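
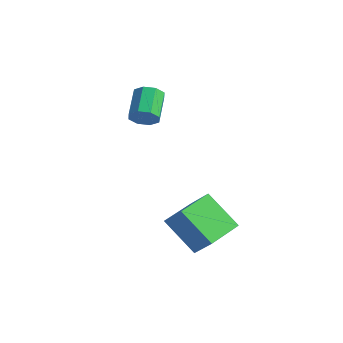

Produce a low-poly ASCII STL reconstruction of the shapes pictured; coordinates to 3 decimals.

solid 
facet normal -0.727 -0.121 0.676
outer loop
vertex 3.32 -4.75 -2.557
vertex 3.179 -3.361 -2.459
vertex 2.607 -4.769 -3.327
endloop
endfacet
facet normal 0.102 -0.992 -0.070
outer loop
vertex 3.741 -4.579 -4.381
vertex 3.32 -4.75 -2.557
vertex 2.607 -4.769 -3.327
endloop
endfacet
facet normal -0.727 -0.121 0.676
outer loop
vertex 2.607 -4.769 -3.327
vertex 3.179 -3.361 -2.459
vertex 2.466 -3.38 -3.229
endloop
endfacet
facet normal -0.679 -0.017 -0.734
outer loop
vertex 2.466 -3.38 -3.229
vertex 3.741 -4.579 -4.381
vertex 2.607 -4.769 -3.327
endloop
endfacet
facet normal 0.679 0.017 0.734
outer loop
vertex 3.32 -4.75 -2.557
vertex 4.313 -3.171 -3.513
vertex 3.179 -3.361 -2.459
endloop
endfacet
facet normal 0.102 -0.992 -0.070
outer loop
vertex 4.454 -4.56 -3.611
vertex 3.32 -4.75 -2.557
vertex 3.741 -4.579 -4.381
endloop
endfacet
facet normal 0.679 0.017 0.734
outer loop
vertex 4.454 -4.56 -3.611
vertex 4.313 -3.171 -3.513
vertex 3.32 -4.75 -2.557
endloop
endfacet
facet normal -0.102 0.992 0.070
outer loop
vertex 3.179 -3.361 -2.459
vertex 4.313 -3.171 -3.513
vertex 2.466 -3.38 -3.229
endloop
endfacet
facet normal -0.679 -0.017 -0.734
outer loop
vertex 3.6 -3.19 -4.283
vertex 3.741 -4.579 -4.381
vertex 2.466 -3.38 -3.229
endloop
endfacet
facet normal -0.102 0.992 0.070
outer loop
vertex 2.466 -3.38 -3.229
vertex 4.313 -3.171 -3.513
vertex 3.6 -3.19 -4.283
endloop
endfacet
facet normal 0.727 0.121 -0.676
outer loop
vertex 3.6 -3.19 -4.283
vertex 4.454 -4.56 -3.611
vertex 3.741 -4.579 -4.381
endloop
endfacet
facet normal 0.727 0.121 -0.676
outer loop
vertex 4.313 -3.171 -3.513
vertex 4.454 -4.56 -3.611
vertex 3.6 -3.19 -4.283
endloop
endfacet
facet normal 0.502 -0.711 -0.493
outer loop
vertex 0.513 -3.23 0.122
vertex 0.167 -3.189 -0.29
vertex 0.633 -2.951 -0.158
endloop
endfacet
facet normal 0.814 0.198 0.546
outer loop
vertex 0.513 -3.23 0.122
vertex 0.633 -2.951 -0.158
vertex -0.08 -2.391 0.702
endloop
endfacet
facet normal 0.814 0.198 0.546
outer loop
vertex -0.08 -2.391 0.702
vertex 0.633 -2.951 -0.158
vertex 0.04 -2.112 0.422
endloop
endfacet
facet normal -0.503 0.710 0.492
outer loop
vertex -0.08 -2.391 0.702
vertex 0.04 -2.112 0.422
vertex -0.427 -2.351 0.29
endloop
endfacet
facet normal 0.503 -0.712 -0.491
outer loop
vertex 0.633 -2.951 -0.158
vertex 0.167 -3.189 -0.29
vertex 0.48 -2.812 -0.516
endloop
endfacet
facet normal 0.781 0.617 -0.094
outer loop
vertex 0.633 -2.951 -0.158
vertex 0.48 -2.812 -0.516
vertex 0.04 -2.112 0.422
endloop
endfacet
facet normal 0.780 0.618 -0.096
outer loop
vertex 0.04 -2.112 0.422
vertex 0.48 -2.812 -0.516
vertex -0.114 -1.973 0.064
endloop
endfacet
facet normal -0.503 0.711 0.492
outer loop
vertex 0.04 -2.112 0.422
vertex -0.114 -1.973 0.064
vertex -0.427 -2.351 0.29
endloop
endfacet
facet normal 0.502 -0.711 -0.492
outer loop
vertex 0.48 -2.812 -0.516
vertex 0.167 -3.189 -0.29
vertex 0.143 -2.894 -0.741
endloop
endfacet
facet normal 0.289 0.674 -0.679
outer loop
vertex 0.48 -2.812 -0.516
vertex 0.143 -2.894 -0.741
vertex -0.114 -1.973 0.064
endloop
endfacet
facet normal 0.290 0.674 -0.679
outer loop
vertex -0.114 -1.973 0.064
vertex 0.143 -2.894 -0.741
vertex -0.45 -2.055 -0.161
endloop
endfacet
facet normal -0.503 0.711 0.492
outer loop
vertex -0.114 -1.973 0.064
vertex -0.45 -2.055 -0.161
vertex -0.427 -2.351 0.29
endloop
endfacet
facet normal 0.502 -0.711 -0.492
outer loop
vertex 0.143 -2.894 -0.741
vertex 0.167 -3.189 -0.29
vertex -0.18 -3.149 -0.702
endloop
endfacet
facet normal -0.370 0.337 -0.866
outer loop
vertex 0.143 -2.894 -0.741
vertex -0.18 -3.149 -0.702
vertex -0.45 -2.055 -0.161
endloop
endfacet
facet normal -0.370 0.337 -0.866
outer loop
vertex -0.45 -2.055 -0.161
vertex -0.18 -3.149 -0.702
vertex -0.773 -2.31 -0.122
endloop
endfacet
facet normal -0.502 0.711 0.492
outer loop
vertex -0.45 -2.055 -0.161
vertex -0.773 -2.31 -0.122
vertex -0.427 -2.351 0.29
endloop
endfacet
facet normal 0.503 -0.710 -0.492
outer loop
vertex -0.18 -3.149 -0.702
vertex 0.167 -3.189 -0.29
vertex -0.3 -3.428 -0.422
endloop
endfacet
facet normal -0.814 -0.198 -0.546
outer loop
vertex -0.18 -3.149 -0.702
vertex -0.3 -3.428 -0.422
vertex -0.773 -2.31 -0.122
endloop
endfacet
facet normal -0.814 -0.198 -0.546
outer loop
vertex -0.773 -2.31 -0.122
vertex -0.3 -3.428 -0.422
vertex -0.893 -2.589 0.158
endloop
endfacet
facet normal -0.502 0.711 0.493
outer loop
vertex -0.773 -2.31 -0.122
vertex -0.893 -2.589 0.158
vertex -0.427 -2.351 0.29
endloop
endfacet
facet normal 0.503 -0.711 -0.492
outer loop
vertex -0.3 -3.428 -0.422
vertex 0.167 -3.189 -0.29
vertex -0.146 -3.567 -0.064
endloop
endfacet
facet normal -0.780 -0.618 0.096
outer loop
vertex -0.3 -3.428 -0.422
vertex -0.146 -3.567 -0.064
vertex -0.893 -2.589 0.158
endloop
endfacet
facet normal -0.781 -0.618 0.094
outer loop
vertex -0.893 -2.589 0.158
vertex -0.146 -3.567 -0.064
vertex -0.74 -2.728 0.516
endloop
endfacet
facet normal -0.503 0.712 0.491
outer loop
vertex -0.893 -2.589 0.158
vertex -0.74 -2.728 0.516
vertex -0.427 -2.351 0.29
endloop
endfacet
facet normal 0.503 -0.711 -0.492
outer loop
vertex -0.146 -3.567 -0.064
vertex 0.167 -3.189 -0.29
vertex 0.19 -3.485 0.161
endloop
endfacet
facet normal -0.290 -0.675 0.679
outer loop
vertex -0.146 -3.567 -0.064
vertex 0.19 -3.485 0.161
vertex -0.74 -2.728 0.516
endloop
endfacet
facet normal -0.290 -0.674 0.679
outer loop
vertex -0.74 -2.728 0.516
vertex 0.19 -3.485 0.161
vertex -0.403 -2.646 0.741
endloop
endfacet
facet normal -0.502 0.711 0.492
outer loop
vertex -0.74 -2.728 0.516
vertex -0.403 -2.646 0.741
vertex -0.427 -2.351 0.29
endloop
endfacet
facet normal 0.502 -0.711 -0.492
outer loop
vertex 0.19 -3.485 0.161
vertex 0.167 -3.189 -0.29
vertex 0.513 -3.23 0.122
endloop
endfacet
facet normal 0.370 -0.337 0.866
outer loop
vertex 0.19 -3.485 0.161
vertex 0.513 -3.23 0.122
vertex -0.403 -2.646 0.741
endloop
endfacet
facet normal 0.370 -0.337 0.866
outer loop
vertex -0.403 -2.646 0.741
vertex 0.513 -3.23 0.122
vertex -0.08 -2.391 0.702
endloop
endfacet
facet normal -0.502 0.711 0.492
outer loop
vertex -0.403 -2.646 0.741
vertex -0.08 -2.391 0.702
vertex -0.427 -2.351 0.29
endloop
endfacet

endsolid


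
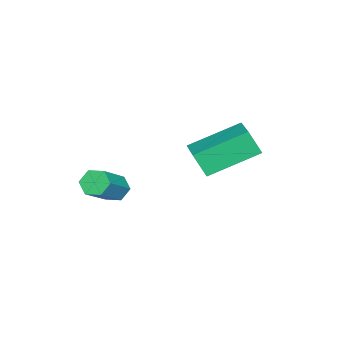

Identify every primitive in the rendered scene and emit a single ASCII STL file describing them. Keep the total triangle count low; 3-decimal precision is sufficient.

solid 
facet normal -0.498 0.768 0.401
outer loop
vertex -3.686 0.633 1.591
vertex -2.611 1.171 1.896
vertex -3.671 1.113 0.691
endloop
endfacet
facet normal -0.867 -0.434 -0.246
outer loop
vertex -2.669 -0.431 -0.116
vertex -3.686 0.633 1.591
vertex -3.671 1.113 0.691
endloop
endfacet
facet normal -0.498 0.768 0.401
outer loop
vertex -3.671 1.113 0.691
vertex -2.611 1.171 1.896
vertex -2.596 1.651 0.996
endloop
endfacet
facet normal 0.015 0.471 -0.882
outer loop
vertex -2.596 1.651 0.996
vertex -2.669 -0.431 -0.116
vertex -3.671 1.113 0.691
endloop
endfacet
facet normal -0.015 -0.471 0.882
outer loop
vertex -3.686 0.633 1.591
vertex -1.609 -0.373 1.089
vertex -2.611 1.171 1.896
endloop
endfacet
facet normal -0.867 -0.434 -0.246
outer loop
vertex -2.684 -0.911 0.784
vertex -3.686 0.633 1.591
vertex -2.669 -0.431 -0.116
endloop
endfacet
facet normal -0.015 -0.471 0.882
outer loop
vertex -2.684 -0.911 0.784
vertex -1.609 -0.373 1.089
vertex -3.686 0.633 1.591
endloop
endfacet
facet normal 0.867 0.434 0.246
outer loop
vertex -2.611 1.171 1.896
vertex -1.609 -0.373 1.089
vertex -2.596 1.651 0.996
endloop
endfacet
facet normal 0.015 0.471 -0.882
outer loop
vertex -1.594 0.107 0.189
vertex -2.669 -0.431 -0.116
vertex -2.596 1.651 0.996
endloop
endfacet
facet normal 0.867 0.434 0.246
outer loop
vertex -2.596 1.651 0.996
vertex -1.609 -0.373 1.089
vertex -1.594 0.107 0.189
endloop
endfacet
facet normal 0.498 -0.768 -0.401
outer loop
vertex -1.594 0.107 0.189
vertex -2.684 -0.911 0.784
vertex -2.669 -0.431 -0.116
endloop
endfacet
facet normal 0.498 -0.768 -0.401
outer loop
vertex -1.609 -0.373 1.089
vertex -2.684 -0.911 0.784
vertex -1.594 0.107 0.189
endloop
endfacet
facet normal -0.776 0.102 -0.622
outer loop
vertex 0.306 -2.648 -0.261
vertex 0.02 -2.434 0.131
vertex 0.313 -2.123 -0.184
endloop
endfacet
facet normal 0.631 0.104 -0.769
outer loop
vertex 0.306 -2.648 -0.261
vertex 0.313 -2.123 -0.184
vertex 1.626 -2.821 0.798
endloop
endfacet
facet normal 0.631 0.104 -0.769
outer loop
vertex 1.626 -2.821 0.798
vertex 0.313 -2.123 -0.184
vertex 1.633 -2.296 0.875
endloop
endfacet
facet normal 0.775 -0.102 0.623
outer loop
vertex 1.626 -2.821 0.798
vertex 1.633 -2.296 0.875
vertex 1.34 -2.606 1.189
endloop
endfacet
facet normal -0.776 0.102 -0.622
outer loop
vertex 0.313 -2.123 -0.184
vertex 0.02 -2.434 0.131
vertex 0.027 -1.909 0.208
endloop
endfacet
facet normal 0.326 0.909 -0.258
outer loop
vertex 0.313 -2.123 -0.184
vertex 0.027 -1.909 0.208
vertex 1.633 -2.296 0.875
endloop
endfacet
facet normal 0.327 0.909 -0.259
outer loop
vertex 1.633 -2.296 0.875
vertex 0.027 -1.909 0.208
vertex 1.347 -2.082 1.266
endloop
endfacet
facet normal 0.776 -0.102 0.623
outer loop
vertex 1.633 -2.296 0.875
vertex 1.347 -2.082 1.266
vertex 1.34 -2.606 1.189
endloop
endfacet
facet normal -0.775 0.102 -0.623
outer loop
vertex 0.027 -1.909 0.208
vertex 0.02 -2.434 0.131
vertex -0.266 -2.219 0.522
endloop
endfacet
facet normal -0.304 0.804 0.511
outer loop
vertex 0.027 -1.909 0.208
vertex -0.266 -2.219 0.522
vertex 1.347 -2.082 1.266
endloop
endfacet
facet normal -0.304 0.805 0.510
outer loop
vertex 1.347 -2.082 1.266
vertex -0.266 -2.219 0.522
vertex 1.054 -2.392 1.581
endloop
endfacet
facet normal 0.776 -0.102 0.622
outer loop
vertex 1.347 -2.082 1.266
vertex 1.054 -2.392 1.581
vertex 1.34 -2.606 1.189
endloop
endfacet
facet normal -0.775 0.102 -0.623
outer loop
vertex -0.266 -2.219 0.522
vertex 0.02 -2.434 0.131
vertex -0.273 -2.744 0.445
endloop
endfacet
facet normal -0.631 -0.104 0.769
outer loop
vertex -0.266 -2.219 0.522
vertex -0.273 -2.744 0.445
vertex 1.054 -2.392 1.581
endloop
endfacet
facet normal -0.631 -0.104 0.769
outer loop
vertex 1.054 -2.392 1.581
vertex -0.273 -2.744 0.445
vertex 1.047 -2.917 1.504
endloop
endfacet
facet normal 0.776 -0.102 0.622
outer loop
vertex 1.054 -2.392 1.581
vertex 1.047 -2.917 1.504
vertex 1.34 -2.606 1.189
endloop
endfacet
facet normal -0.776 0.102 -0.623
outer loop
vertex -0.273 -2.744 0.445
vertex 0.02 -2.434 0.131
vertex 0.013 -2.958 0.054
endloop
endfacet
facet normal -0.327 -0.909 0.259
outer loop
vertex -0.273 -2.744 0.445
vertex 0.013 -2.958 0.054
vertex 1.047 -2.917 1.504
endloop
endfacet
facet normal -0.326 -0.909 0.258
outer loop
vertex 1.047 -2.917 1.504
vertex 0.013 -2.958 0.054
vertex 1.333 -3.131 1.112
endloop
endfacet
facet normal 0.776 -0.102 0.622
outer loop
vertex 1.047 -2.917 1.504
vertex 1.333 -3.131 1.112
vertex 1.34 -2.606 1.189
endloop
endfacet
facet normal -0.776 0.102 -0.622
outer loop
vertex 0.013 -2.958 0.054
vertex 0.02 -2.434 0.131
vertex 0.306 -2.648 -0.261
endloop
endfacet
facet normal 0.303 -0.805 -0.510
outer loop
vertex 0.013 -2.958 0.054
vertex 0.306 -2.648 -0.261
vertex 1.333 -3.131 1.112
endloop
endfacet
facet normal 0.304 -0.804 -0.510
outer loop
vertex 1.333 -3.131 1.112
vertex 0.306 -2.648 -0.261
vertex 1.626 -2.821 0.798
endloop
endfacet
facet normal 0.775 -0.102 0.623
outer loop
vertex 1.333 -3.131 1.112
vertex 1.626 -2.821 0.798
vertex 1.34 -2.606 1.189
endloop
endfacet

endsolid


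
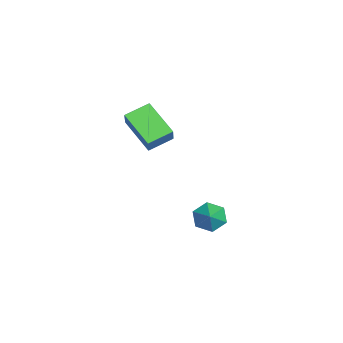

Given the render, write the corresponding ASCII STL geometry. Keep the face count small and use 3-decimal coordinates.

solid 
facet normal -0.478 0.815 0.329
outer loop
vertex -1.478 -0.243 4.336
vertex -0.209 0.904 3.338
vertex -2.157 -0.277 3.433
endloop
endfacet
facet normal -0.641 -0.579 0.504
outer loop
vertex -1.531 -1.344 3.002
vertex -1.478 -0.243 4.336
vertex -2.157 -0.277 3.433
endloop
endfacet
facet normal -0.478 0.815 0.329
outer loop
vertex -2.157 -0.277 3.433
vertex -0.209 0.904 3.338
vertex -0.889 0.87 2.435
endloop
endfacet
facet normal -0.601 -0.030 -0.799
outer loop
vertex -0.889 0.87 2.435
vertex -1.531 -1.344 3.002
vertex -2.157 -0.277 3.433
endloop
endfacet
facet normal 0.601 0.030 0.799
outer loop
vertex -1.478 -0.243 4.336
vertex 0.417 -0.163 2.907
vertex -0.209 0.904 3.338
endloop
endfacet
facet normal -0.640 -0.580 0.504
outer loop
vertex -0.851 -1.31 3.905
vertex -1.478 -0.243 4.336
vertex -1.531 -1.344 3.002
endloop
endfacet
facet normal 0.601 0.031 0.799
outer loop
vertex -0.851 -1.31 3.905
vertex 0.417 -0.163 2.907
vertex -1.478 -0.243 4.336
endloop
endfacet
facet normal 0.640 0.579 -0.504
outer loop
vertex -0.209 0.904 3.338
vertex 0.417 -0.163 2.907
vertex -0.889 0.87 2.435
endloop
endfacet
facet normal -0.601 -0.030 -0.799
outer loop
vertex -0.262 -0.197 2.004
vertex -1.531 -1.344 3.002
vertex -0.889 0.87 2.435
endloop
endfacet
facet normal 0.641 0.580 -0.503
outer loop
vertex -0.889 0.87 2.435
vertex 0.417 -0.163 2.907
vertex -0.262 -0.197 2.004
endloop
endfacet
facet normal 0.478 -0.815 -0.329
outer loop
vertex -0.262 -0.197 2.004
vertex -0.851 -1.31 3.905
vertex -1.531 -1.344 3.002
endloop
endfacet
facet normal 0.478 -0.815 -0.329
outer loop
vertex 0.417 -0.163 2.907
vertex -0.851 -1.31 3.905
vertex -0.262 -0.197 2.004
endloop
endfacet
facet normal -0.796 -0.049 -0.603
outer loop
vertex -0.074 2.7 -3.215
vertex -0.56 2.542 -2.561
vertex -0.427 3.326 -2.8
endloop
endfacet
facet normal 0.790 0.579 -0.201
outer loop
vertex -0.074 2.7 -3.215
vertex -0.427 3.326 -2.8
vertex 0.34 2.598 -1.879
endloop
endfacet
facet normal -0.796 -0.049 -0.603
outer loop
vertex -0.427 3.326 -2.8
vertex -0.56 2.542 -2.561
vertex -0.913 3.169 -2.146
endloop
endfacet
facet normal 0.298 0.854 0.427
outer loop
vertex -0.427 3.326 -2.8
vertex -0.913 3.169 -2.146
vertex 0.34 2.598 -1.879
endloop
endfacet
facet normal -0.796 -0.049 -0.603
outer loop
vertex -0.913 3.169 -2.146
vertex -0.56 2.542 -2.561
vertex -1.046 2.385 -1.906
endloop
endfacet
facet normal -0.065 0.302 0.951
outer loop
vertex -0.913 3.169 -2.146
vertex -1.046 2.385 -1.906
vertex 0.34 2.598 -1.879
endloop
endfacet
facet normal -0.796 -0.049 -0.603
outer loop
vertex -1.046 2.385 -1.906
vertex -0.56 2.542 -2.561
vertex -0.693 1.759 -2.321
endloop
endfacet
facet normal 0.064 -0.526 0.848
outer loop
vertex -1.046 2.385 -1.906
vertex -0.693 1.759 -2.321
vertex 0.34 2.598 -1.879
endloop
endfacet
facet normal -0.796 -0.049 -0.603
outer loop
vertex -0.693 1.759 -2.321
vertex -0.56 2.542 -2.561
vertex -0.207 1.916 -2.976
endloop
endfacet
facet normal 0.556 -0.801 0.221
outer loop
vertex -0.693 1.759 -2.321
vertex -0.207 1.916 -2.976
vertex 0.34 2.598 -1.879
endloop
endfacet
facet normal -0.796 -0.049 -0.603
outer loop
vertex -0.207 1.916 -2.976
vertex -0.56 2.542 -2.561
vertex -0.074 2.7 -3.215
endloop
endfacet
facet normal 0.920 -0.249 -0.304
outer loop
vertex -0.207 1.916 -2.976
vertex -0.074 2.7 -3.215
vertex 0.34 2.598 -1.879
endloop
endfacet

endsolid


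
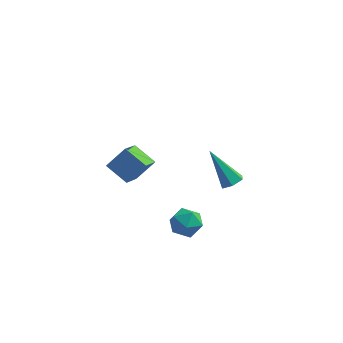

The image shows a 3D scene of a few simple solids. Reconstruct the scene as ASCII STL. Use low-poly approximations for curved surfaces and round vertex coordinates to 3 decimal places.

solid 
facet normal -0.705 0.708 0.041
outer loop
vertex 0.383 0.168 -3.994
vertex -0.272 -0.499 -3.744
vertex 0.232 -0.037 -3.06
endloop
endfacet
facet normal -0.065 0.977 0.204
outer loop
vertex 0.383 0.168 -3.994
vertex 0.232 -0.037 -3.06
vertex 1.133 0.091 -3.388
endloop
endfacet
facet normal 0.371 0.861 -0.349
outer loop
vertex 0.383 0.168 -3.994
vertex 1.133 0.091 -3.388
vertex 1.186 -0.292 -4.275
endloop
endfacet
facet normal -0.002 0.519 -0.855
outer loop
vertex 0.383 0.168 -3.994
vertex 1.186 -0.292 -4.275
vertex 0.317 -0.657 -4.495
endloop
endfacet
facet normal -0.667 0.425 -0.612
outer loop
vertex 0.383 0.168 -3.994
vertex 0.317 -0.657 -4.495
vertex -0.272 -0.499 -3.744
endloop
endfacet
facet normal 0.191 0.616 0.764
outer loop
vertex 1.133 0.091 -3.388
vertex 0.232 -0.037 -3.06
vertex 0.943 -0.623 -2.765
endloop
endfacet
facet normal -0.846 0.180 0.502
outer loop
vertex 0.232 -0.037 -3.06
vertex -0.272 -0.499 -3.744
vertex 0.074 -0.988 -2.985
endloop
endfacet
facet normal -0.784 -0.277 -0.556
outer loop
vertex -0.272 -0.499 -3.744
vertex 0.317 -0.657 -4.495
vertex 0.127 -1.371 -3.872
endloop
endfacet
facet normal 0.292 -0.123 -0.948
outer loop
vertex 0.317 -0.657 -4.495
vertex 1.186 -0.292 -4.275
vertex 1.028 -1.243 -4.2
endloop
endfacet
facet normal 0.894 0.428 -0.132
outer loop
vertex 1.186 -0.292 -4.275
vertex 1.133 0.091 -3.388
vertex 1.532 -0.781 -3.516
endloop
endfacet
facet normal 0.002 -0.519 0.855
outer loop
vertex 0.877 -1.448 -3.266
vertex 0.943 -0.623 -2.765
vertex 0.074 -0.988 -2.985
endloop
endfacet
facet normal -0.371 -0.861 0.349
outer loop
vertex 0.877 -1.448 -3.266
vertex 0.074 -0.988 -2.985
vertex 0.127 -1.371 -3.872
endloop
endfacet
facet normal 0.065 -0.977 -0.204
outer loop
vertex 0.877 -1.448 -3.266
vertex 0.127 -1.371 -3.872
vertex 1.028 -1.243 -4.2
endloop
endfacet
facet normal 0.705 -0.708 -0.041
outer loop
vertex 0.877 -1.448 -3.266
vertex 1.028 -1.243 -4.2
vertex 1.532 -0.781 -3.516
endloop
endfacet
facet normal 0.667 -0.425 0.612
outer loop
vertex 0.877 -1.448 -3.266
vertex 1.532 -0.781 -3.516
vertex 0.943 -0.623 -2.765
endloop
endfacet
facet normal -0.292 0.123 0.948
outer loop
vertex 0.074 -0.988 -2.985
vertex 0.943 -0.623 -2.765
vertex 0.232 -0.037 -3.06
endloop
endfacet
facet normal -0.894 -0.428 0.132
outer loop
vertex 0.127 -1.371 -3.872
vertex 0.074 -0.988 -2.985
vertex -0.272 -0.499 -3.744
endloop
endfacet
facet normal -0.191 -0.616 -0.764
outer loop
vertex 1.028 -1.243 -4.2
vertex 0.127 -1.371 -3.872
vertex 0.317 -0.657 -4.495
endloop
endfacet
facet normal 0.846 -0.180 -0.502
outer loop
vertex 1.532 -0.781 -3.516
vertex 1.028 -1.243 -4.2
vertex 1.186 -0.292 -4.275
endloop
endfacet
facet normal 0.784 0.277 0.556
outer loop
vertex 0.943 -0.623 -2.765
vertex 1.532 -0.781 -3.516
vertex 1.133 0.091 -3.388
endloop
endfacet
facet normal -0.565 -0.422 -0.709
outer loop
vertex -4.494 2.181 -2.562
vertex -4.473 3.798 -3.54
vertex -3.24 1.725 -3.29
endloop
endfacet
facet normal -0.011 -0.855 0.518
outer loop
vertex -2.387 2.362 -2.22
vertex -4.494 2.181 -2.562
vertex -3.24 1.725 -3.29
endloop
endfacet
facet normal -0.565 -0.422 -0.709
outer loop
vertex -3.24 1.725 -3.29
vertex -4.473 3.798 -3.54
vertex -3.22 3.342 -4.268
endloop
endfacet
facet normal 0.825 -0.300 -0.479
outer loop
vertex -3.22 3.342 -4.268
vertex -2.387 2.362 -2.22
vertex -3.24 1.725 -3.29
endloop
endfacet
facet normal -0.825 0.300 0.479
outer loop
vertex -4.494 2.181 -2.562
vertex -3.62 4.435 -2.47
vertex -4.473 3.798 -3.54
endloop
endfacet
facet normal -0.011 -0.855 0.518
outer loop
vertex -3.64 2.818 -1.492
vertex -4.494 2.181 -2.562
vertex -2.387 2.362 -2.22
endloop
endfacet
facet normal -0.825 0.300 0.479
outer loop
vertex -3.64 2.818 -1.492
vertex -3.62 4.435 -2.47
vertex -4.494 2.181 -2.562
endloop
endfacet
facet normal 0.011 0.855 -0.518
outer loop
vertex -4.473 3.798 -3.54
vertex -3.62 4.435 -2.47
vertex -3.22 3.342 -4.268
endloop
endfacet
facet normal 0.825 -0.301 -0.479
outer loop
vertex -2.366 3.979 -3.198
vertex -2.387 2.362 -2.22
vertex -3.22 3.342 -4.268
endloop
endfacet
facet normal 0.011 0.855 -0.518
outer loop
vertex -3.22 3.342 -4.268
vertex -3.62 4.435 -2.47
vertex -2.366 3.979 -3.198
endloop
endfacet
facet normal 0.565 0.421 0.709
outer loop
vertex -2.366 3.979 -3.198
vertex -3.64 2.818 -1.492
vertex -2.387 2.362 -2.22
endloop
endfacet
facet normal 0.565 0.422 0.709
outer loop
vertex -3.62 4.435 -2.47
vertex -3.64 2.818 -1.492
vertex -2.366 3.979 -3.198
endloop
endfacet
facet normal 0.568 -0.173 -0.805
outer loop
vertex 3.785 -1.996 1.914
vertex 3.429 -2.509 1.773
vertex 3.271 -1.935 1.538
endloop
endfacet
facet normal 0.033 0.993 0.116
outer loop
vertex 3.785 -1.996 1.914
vertex 3.271 -1.935 1.538
vertex 2.191 -2.131 3.527
endloop
endfacet
facet normal 0.568 -0.173 -0.805
outer loop
vertex 3.271 -1.935 1.538
vertex 3.429 -2.509 1.773
vertex 2.915 -2.448 1.397
endloop
endfacet
facet normal -0.728 0.598 -0.336
outer loop
vertex 3.271 -1.935 1.538
vertex 2.915 -2.448 1.397
vertex 2.191 -2.131 3.527
endloop
endfacet
facet normal 0.568 -0.173 -0.805
outer loop
vertex 2.915 -2.448 1.397
vertex 3.429 -2.509 1.773
vertex 3.073 -3.022 1.632
endloop
endfacet
facet normal -0.901 -0.352 -0.254
outer loop
vertex 2.915 -2.448 1.397
vertex 3.073 -3.022 1.632
vertex 2.191 -2.131 3.527
endloop
endfacet
facet normal 0.568 -0.173 -0.805
outer loop
vertex 3.073 -3.022 1.632
vertex 3.429 -2.509 1.773
vertex 3.587 -3.083 2.008
endloop
endfacet
facet normal -0.313 -0.907 0.281
outer loop
vertex 3.073 -3.022 1.632
vertex 3.587 -3.083 2.008
vertex 2.191 -2.131 3.527
endloop
endfacet
facet normal 0.568 -0.173 -0.805
outer loop
vertex 3.587 -3.083 2.008
vertex 3.429 -2.509 1.773
vertex 3.943 -2.57 2.149
endloop
endfacet
facet normal 0.448 -0.512 0.733
outer loop
vertex 3.587 -3.083 2.008
vertex 3.943 -2.57 2.149
vertex 2.191 -2.131 3.527
endloop
endfacet
facet normal 0.568 -0.173 -0.805
outer loop
vertex 3.943 -2.57 2.149
vertex 3.429 -2.509 1.773
vertex 3.785 -1.996 1.914
endloop
endfacet
facet normal 0.621 0.437 0.650
outer loop
vertex 3.943 -2.57 2.149
vertex 3.785 -1.996 1.914
vertex 2.191 -2.131 3.527
endloop
endfacet

endsolid


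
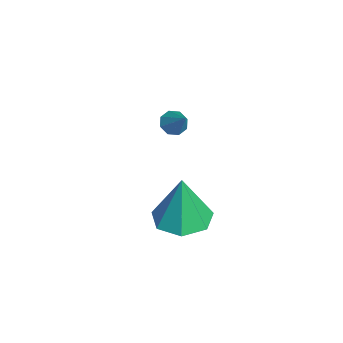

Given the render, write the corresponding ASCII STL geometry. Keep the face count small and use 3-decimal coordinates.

solid 
facet normal -0.664 -0.251 -0.704
outer loop
vertex -0.417 -2.391 -3.992
vertex -0.775 -2.519 -3.609
vertex -0.653 -2.07 -3.884
endloop
endfacet
facet normal 0.701 0.629 -0.336
outer loop
vertex -0.417 -2.391 -3.992
vertex -0.653 -2.07 -3.884
vertex 0.015 -2.221 -2.771
endloop
endfacet
facet normal -0.664 -0.251 -0.704
outer loop
vertex -0.653 -2.07 -3.884
vertex -0.775 -2.519 -3.609
vertex -0.961 -2.012 -3.614
endloop
endfacet
facet normal 0.197 0.980 0.015
outer loop
vertex -0.653 -2.07 -3.884
vertex -0.961 -2.012 -3.614
vertex 0.015 -2.221 -2.771
endloop
endfacet
facet normal -0.663 -0.250 -0.705
outer loop
vertex -0.961 -2.012 -3.614
vertex -0.775 -2.519 -3.609
vertex -1.16 -2.251 -3.342
endloop
endfacet
facet normal -0.271 0.813 0.516
outer loop
vertex -0.961 -2.012 -3.614
vertex -1.16 -2.251 -3.342
vertex 0.015 -2.221 -2.771
endloop
endfacet
facet normal -0.664 -0.252 -0.704
outer loop
vertex -1.16 -2.251 -3.342
vertex -0.775 -2.519 -3.609
vertex -1.133 -2.647 -3.226
endloop
endfacet
facet normal -0.430 0.227 0.874
outer loop
vertex -1.16 -2.251 -3.342
vertex -1.133 -2.647 -3.226
vertex 0.015 -2.221 -2.771
endloop
endfacet
facet normal -0.665 -0.249 -0.704
outer loop
vertex -1.133 -2.647 -3.226
vertex -0.775 -2.519 -3.609
vertex -0.897 -2.968 -3.335
endloop
endfacet
facet normal -0.187 -0.436 0.880
outer loop
vertex -1.133 -2.647 -3.226
vertex -0.897 -2.968 -3.335
vertex 0.015 -2.221 -2.771
endloop
endfacet
facet normal -0.663 -0.250 -0.705
outer loop
vertex -0.897 -2.968 -3.335
vertex -0.775 -2.519 -3.609
vertex -0.589 -3.026 -3.604
endloop
endfacet
facet normal 0.316 -0.786 0.531
outer loop
vertex -0.897 -2.968 -3.335
vertex -0.589 -3.026 -3.604
vertex 0.015 -2.221 -2.771
endloop
endfacet
facet normal -0.665 -0.251 -0.704
outer loop
vertex -0.589 -3.026 -3.604
vertex -0.775 -2.519 -3.609
vertex -0.39 -2.787 -3.877
endloop
endfacet
facet normal 0.785 -0.619 0.030
outer loop
vertex -0.589 -3.026 -3.604
vertex -0.39 -2.787 -3.877
vertex 0.015 -2.221 -2.771
endloop
endfacet
facet normal -0.664 -0.250 -0.704
outer loop
vertex -0.39 -2.787 -3.877
vertex -0.775 -2.519 -3.609
vertex -0.417 -2.391 -3.992
endloop
endfacet
facet normal 0.944 -0.031 -0.330
outer loop
vertex -0.39 -2.787 -3.877
vertex -0.417 -2.391 -3.992
vertex 0.015 -2.221 -2.771
endloop
endfacet
facet normal -0.046 0.017 -0.999
outer loop
vertex 4.264 -2.118 -5.043
vertex 3.473 -2.823 -5.019
vertex 3.416 -1.765 -4.998
endloop
endfacet
facet normal 0.367 0.829 0.421
outer loop
vertex 4.264 -2.118 -5.043
vertex 3.416 -1.765 -4.998
vertex 3.567 -2.857 -2.981
endloop
endfacet
facet normal -0.046 0.017 -0.999
outer loop
vertex 3.416 -1.765 -4.998
vertex 3.473 -2.823 -5.019
vertex 2.611 -2.208 -4.969
endloop
endfacet
facet normal -0.416 0.786 0.457
outer loop
vertex 3.416 -1.765 -4.998
vertex 2.611 -2.208 -4.969
vertex 3.567 -2.857 -2.981
endloop
endfacet
facet normal -0.046 0.017 -0.999
outer loop
vertex 2.611 -2.208 -4.969
vertex 3.473 -2.823 -5.019
vertex 2.455 -3.115 -4.977
endloop
endfacet
facet normal -0.872 0.146 0.467
outer loop
vertex 2.611 -2.208 -4.969
vertex 2.455 -3.115 -4.977
vertex 3.567 -2.857 -2.981
endloop
endfacet
facet normal -0.046 0.017 -0.999
outer loop
vertex 2.455 -3.115 -4.977
vertex 3.473 -2.823 -5.019
vertex 3.066 -3.801 -5.017
endloop
endfacet
facet normal -0.656 -0.610 0.444
outer loop
vertex 2.455 -3.115 -4.977
vertex 3.066 -3.801 -5.017
vertex 3.567 -2.857 -2.981
endloop
endfacet
facet normal -0.046 0.017 -0.999
outer loop
vertex 3.066 -3.801 -5.017
vertex 3.473 -2.823 -5.019
vertex 3.984 -3.751 -5.058
endloop
endfacet
facet normal 0.068 -0.911 0.406
outer loop
vertex 3.066 -3.801 -5.017
vertex 3.984 -3.751 -5.058
vertex 3.567 -2.857 -2.981
endloop
endfacet
facet normal -0.046 0.017 -0.999
outer loop
vertex 3.984 -3.751 -5.058
vertex 3.473 -2.823 -5.019
vertex 4.517 -3.002 -5.07
endloop
endfacet
facet normal 0.756 -0.532 0.381
outer loop
vertex 3.984 -3.751 -5.058
vertex 4.517 -3.002 -5.07
vertex 3.567 -2.857 -2.981
endloop
endfacet
facet normal -0.046 0.017 -0.999
outer loop
vertex 4.517 -3.002 -5.07
vertex 3.473 -2.823 -5.019
vertex 4.264 -2.118 -5.043
endloop
endfacet
facet normal 0.889 0.243 0.388
outer loop
vertex 4.517 -3.002 -5.07
vertex 4.264 -2.118 -5.043
vertex 3.567 -2.857 -2.981
endloop
endfacet

endsolid


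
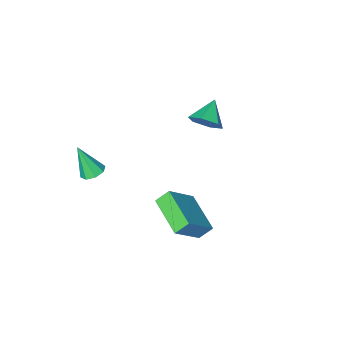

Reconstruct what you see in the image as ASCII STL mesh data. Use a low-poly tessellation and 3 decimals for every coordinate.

solid 
facet normal -0.243 0.365 -0.899
outer loop
vertex 2.55 -2.296 -3.301
vertex 1.983 -2.634 -3.285
vertex 2.173 -2.032 -3.092
endloop
endfacet
facet normal 0.665 0.612 0.427
outer loop
vertex 2.55 -2.296 -3.301
vertex 2.173 -2.032 -3.092
vertex 2.417 -3.286 -1.675
endloop
endfacet
facet normal -0.242 0.365 -0.899
outer loop
vertex 2.173 -2.032 -3.092
vertex 1.983 -2.634 -3.285
vertex 1.685 -2.121 -2.997
endloop
endfacet
facet normal -0.007 0.748 0.663
outer loop
vertex 2.173 -2.032 -3.092
vertex 1.685 -2.121 -2.997
vertex 2.417 -3.286 -1.675
endloop
endfacet
facet normal -0.243 0.364 -0.899
outer loop
vertex 1.685 -2.121 -2.997
vertex 1.983 -2.634 -3.285
vertex 1.372 -2.51 -3.07
endloop
endfacet
facet normal -0.628 0.378 0.680
outer loop
vertex 1.685 -2.121 -2.997
vertex 1.372 -2.51 -3.07
vertex 2.417 -3.286 -1.675
endloop
endfacet
facet normal -0.242 0.364 -0.899
outer loop
vertex 1.372 -2.51 -3.07
vertex 1.983 -2.634 -3.285
vertex 1.416 -2.972 -3.269
endloop
endfacet
facet normal -0.837 -0.282 0.470
outer loop
vertex 1.372 -2.51 -3.07
vertex 1.416 -2.972 -3.269
vertex 2.417 -3.286 -1.675
endloop
endfacet
facet normal -0.242 0.363 -0.900
outer loop
vertex 1.416 -2.972 -3.269
vertex 1.983 -2.634 -3.285
vertex 1.793 -3.236 -3.477
endloop
endfacet
facet normal -0.509 -0.847 0.153
outer loop
vertex 1.416 -2.972 -3.269
vertex 1.793 -3.236 -3.477
vertex 2.417 -3.286 -1.675
endloop
endfacet
facet normal -0.242 0.363 -0.900
outer loop
vertex 1.793 -3.236 -3.477
vertex 1.983 -2.634 -3.285
vertex 2.281 -3.148 -3.573
endloop
endfacet
facet normal 0.161 -0.983 -0.083
outer loop
vertex 1.793 -3.236 -3.477
vertex 2.281 -3.148 -3.573
vertex 2.417 -3.286 -1.675
endloop
endfacet
facet normal -0.242 0.363 -0.900
outer loop
vertex 2.281 -3.148 -3.573
vertex 1.983 -2.634 -3.285
vertex 2.595 -2.758 -3.5
endloop
endfacet
facet normal 0.784 -0.612 -0.101
outer loop
vertex 2.281 -3.148 -3.573
vertex 2.595 -2.758 -3.5
vertex 2.417 -3.286 -1.675
endloop
endfacet
facet normal -0.242 0.364 -0.899
outer loop
vertex 2.595 -2.758 -3.5
vertex 1.983 -2.634 -3.285
vertex 2.55 -2.296 -3.301
endloop
endfacet
facet normal 0.993 0.049 0.111
outer loop
vertex 2.595 -2.758 -3.5
vertex 2.55 -2.296 -3.301
vertex 2.417 -3.286 -1.675
endloop
endfacet
facet normal 0.691 0.492 -0.529
outer loop
vertex -2.508 -0.197 0.584
vertex -2.916 -0.436 -0.171
vertex -3.143 0.322 0.238
endloop
endfacet
facet normal -0.230 0.329 0.916
outer loop
vertex -2.508 -0.197 0.584
vertex -3.143 0.322 0.238
vertex -3.884 -1.124 0.571
endloop
endfacet
facet normal 0.691 0.492 -0.529
outer loop
vertex -3.143 0.322 0.238
vertex -2.916 -0.436 -0.171
vertex -3.551 0.084 -0.516
endloop
endfacet
facet normal -0.823 0.489 0.291
outer loop
vertex -3.143 0.322 0.238
vertex -3.551 0.084 -0.516
vertex -3.884 -1.124 0.571
endloop
endfacet
facet normal 0.691 0.492 -0.530
outer loop
vertex -3.551 0.084 -0.516
vertex -2.916 -0.436 -0.171
vertex -3.325 -0.674 -0.925
endloop
endfacet
facet normal -0.926 -0.077 -0.369
outer loop
vertex -3.551 0.084 -0.516
vertex -3.325 -0.674 -0.925
vertex -3.884 -1.124 0.571
endloop
endfacet
facet normal 0.691 0.492 -0.530
outer loop
vertex -3.325 -0.674 -0.925
vertex -2.916 -0.436 -0.171
vertex -2.69 -1.193 -0.579
endloop
endfacet
facet normal -0.436 -0.804 -0.405
outer loop
vertex -3.325 -0.674 -0.925
vertex -2.69 -1.193 -0.579
vertex -3.884 -1.124 0.571
endloop
endfacet
facet normal 0.691 0.492 -0.529
outer loop
vertex -2.69 -1.193 -0.579
vertex -2.916 -0.436 -0.171
vertex -2.282 -0.955 0.175
endloop
endfacet
facet normal 0.156 -0.963 0.220
outer loop
vertex -2.69 -1.193 -0.579
vertex -2.282 -0.955 0.175
vertex -3.884 -1.124 0.571
endloop
endfacet
facet normal 0.691 0.492 -0.529
outer loop
vertex -2.282 -0.955 0.175
vertex -2.916 -0.436 -0.171
vertex -2.508 -0.197 0.584
endloop
endfacet
facet normal 0.259 -0.398 0.880
outer loop
vertex -2.282 -0.955 0.175
vertex -2.508 -0.197 0.584
vertex -3.884 -1.124 0.571
endloop
endfacet
facet normal -0.692 0.244 0.679
outer loop
vertex 0.887 2.461 -0.852
vertex 1.115 4.489 -1.348
vertex -0.518 2.284 -2.221
endloop
endfacet
facet normal -0.109 -0.965 0.237
outer loop
vertex 0.085 2.071 -2.812
vertex 0.887 2.461 -0.852
vertex -0.518 2.284 -2.221
endloop
endfacet
facet normal -0.693 0.244 0.679
outer loop
vertex -0.518 2.284 -2.221
vertex 1.115 4.489 -1.348
vertex -0.29 4.311 -2.718
endloop
endfacet
facet normal -0.713 -0.090 -0.695
outer loop
vertex -0.29 4.311 -2.718
vertex 0.085 2.071 -2.812
vertex -0.518 2.284 -2.221
endloop
endfacet
facet normal 0.713 0.090 0.695
outer loop
vertex 0.887 2.461 -0.852
vertex 1.718 4.276 -1.939
vertex 1.115 4.489 -1.348
endloop
endfacet
facet normal -0.108 -0.966 0.236
outer loop
vertex 1.49 2.249 -1.442
vertex 0.887 2.461 -0.852
vertex 0.085 2.071 -2.812
endloop
endfacet
facet normal 0.713 0.090 0.696
outer loop
vertex 1.49 2.249 -1.442
vertex 1.718 4.276 -1.939
vertex 0.887 2.461 -0.852
endloop
endfacet
facet normal 0.109 0.965 -0.237
outer loop
vertex 1.115 4.489 -1.348
vertex 1.718 4.276 -1.939
vertex -0.29 4.311 -2.718
endloop
endfacet
facet normal -0.713 -0.090 -0.696
outer loop
vertex 0.313 4.099 -3.308
vertex 0.085 2.071 -2.812
vertex -0.29 4.311 -2.718
endloop
endfacet
facet normal 0.108 0.966 -0.236
outer loop
vertex -0.29 4.311 -2.718
vertex 1.718 4.276 -1.939
vertex 0.313 4.099 -3.308
endloop
endfacet
facet normal 0.693 -0.244 -0.679
outer loop
vertex 0.313 4.099 -3.308
vertex 1.49 2.249 -1.442
vertex 0.085 2.071 -2.812
endloop
endfacet
facet normal 0.692 -0.244 -0.679
outer loop
vertex 1.718 4.276 -1.939
vertex 1.49 2.249 -1.442
vertex 0.313 4.099 -3.308
endloop
endfacet

endsolid


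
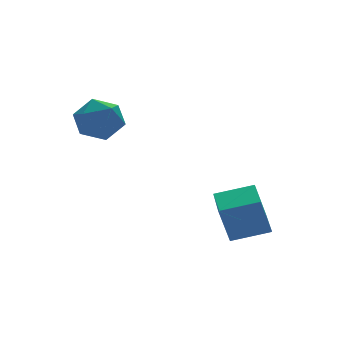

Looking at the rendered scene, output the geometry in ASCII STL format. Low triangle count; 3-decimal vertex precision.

solid 
facet normal 0.440 0.585 0.682
outer loop
vertex -2.334 2.166 3.799
vertex -2.684 1.632 4.483
vertex -1.847 1.432 4.114
endloop
endfacet
facet normal 0.816 0.573 0.074
outer loop
vertex -2.334 2.166 3.799
vertex -1.847 1.432 4.114
vertex -1.887 1.607 3.196
endloop
endfacet
facet normal 0.393 0.801 -0.451
outer loop
vertex -2.334 2.166 3.799
vertex -1.887 1.607 3.196
vertex -2.747 1.917 2.997
endloop
endfacet
facet normal -0.245 0.954 -0.170
outer loop
vertex -2.334 2.166 3.799
vertex -2.747 1.917 2.997
vertex -3.24 1.932 3.793
endloop
endfacet
facet normal -0.215 0.820 0.530
outer loop
vertex -2.334 2.166 3.799
vertex -3.24 1.932 3.793
vertex -2.684 1.632 4.483
endloop
endfacet
facet normal 0.992 -0.105 -0.063
outer loop
vertex -1.887 1.607 3.196
vertex -1.847 1.432 4.114
vertex -1.96 0.728 3.507
endloop
endfacet
facet normal 0.385 -0.086 0.919
outer loop
vertex -1.847 1.432 4.114
vertex -2.684 1.632 4.483
vertex -2.453 0.743 4.303
endloop
endfacet
facet normal -0.677 0.295 0.674
outer loop
vertex -2.684 1.632 4.483
vertex -3.24 1.932 3.793
vertex -3.313 1.053 4.104
endloop
endfacet
facet normal -0.726 0.512 -0.459
outer loop
vertex -3.24 1.932 3.793
vertex -2.747 1.917 2.997
vertex -3.353 1.228 3.186
endloop
endfacet
facet normal 0.307 0.265 -0.914
outer loop
vertex -2.747 1.917 2.997
vertex -1.887 1.607 3.196
vertex -2.516 1.028 2.817
endloop
endfacet
facet normal 0.245 -0.954 0.170
outer loop
vertex -2.866 0.494 3.501
vertex -1.96 0.728 3.507
vertex -2.453 0.743 4.303
endloop
endfacet
facet normal -0.393 -0.801 0.451
outer loop
vertex -2.866 0.494 3.501
vertex -2.453 0.743 4.303
vertex -3.313 1.053 4.104
endloop
endfacet
facet normal -0.816 -0.573 -0.074
outer loop
vertex -2.866 0.494 3.501
vertex -3.313 1.053 4.104
vertex -3.353 1.228 3.186
endloop
endfacet
facet normal -0.440 -0.585 -0.682
outer loop
vertex -2.866 0.494 3.501
vertex -3.353 1.228 3.186
vertex -2.516 1.028 2.817
endloop
endfacet
facet normal 0.215 -0.820 -0.530
outer loop
vertex -2.866 0.494 3.501
vertex -2.516 1.028 2.817
vertex -1.96 0.728 3.507
endloop
endfacet
facet normal 0.726 -0.512 0.459
outer loop
vertex -2.453 0.743 4.303
vertex -1.96 0.728 3.507
vertex -1.847 1.432 4.114
endloop
endfacet
facet normal -0.307 -0.265 0.914
outer loop
vertex -3.313 1.053 4.104
vertex -2.453 0.743 4.303
vertex -2.684 1.632 4.483
endloop
endfacet
facet normal -0.992 0.105 0.063
outer loop
vertex -3.353 1.228 3.186
vertex -3.313 1.053 4.104
vertex -3.24 1.932 3.793
endloop
endfacet
facet normal -0.385 0.086 -0.919
outer loop
vertex -2.516 1.028 2.817
vertex -3.353 1.228 3.186
vertex -2.747 1.917 2.997
endloop
endfacet
facet normal 0.677 -0.295 -0.674
outer loop
vertex -1.96 0.728 3.507
vertex -2.516 1.028 2.817
vertex -1.887 1.607 3.196
endloop
endfacet
facet normal -0.861 0.431 -0.270
outer loop
vertex -0.473 -2.586 0.533
vertex 0.121 -1.305 0.682
vertex -0.049 -2.62 -0.874
endloop
endfacet
facet normal -0.419 -0.902 -0.104
outer loop
vertex 1.139 -3.215 -0.502
vertex -0.473 -2.586 0.533
vertex -0.049 -2.62 -0.874
endloop
endfacet
facet normal -0.861 0.431 -0.270
outer loop
vertex -0.049 -2.62 -0.874
vertex 0.121 -1.305 0.682
vertex 0.545 -1.339 -0.725
endloop
endfacet
facet normal 0.288 -0.022 -0.957
outer loop
vertex 0.545 -1.339 -0.725
vertex 1.139 -3.215 -0.502
vertex -0.049 -2.62 -0.874
endloop
endfacet
facet normal -0.288 0.022 0.957
outer loop
vertex -0.473 -2.586 0.533
vertex 1.309 -1.9 1.054
vertex 0.121 -1.305 0.682
endloop
endfacet
facet normal -0.419 -0.902 -0.104
outer loop
vertex 0.715 -3.181 0.905
vertex -0.473 -2.586 0.533
vertex 1.139 -3.215 -0.502
endloop
endfacet
facet normal -0.288 0.022 0.957
outer loop
vertex 0.715 -3.181 0.905
vertex 1.309 -1.9 1.054
vertex -0.473 -2.586 0.533
endloop
endfacet
facet normal 0.419 0.902 0.104
outer loop
vertex 0.121 -1.305 0.682
vertex 1.309 -1.9 1.054
vertex 0.545 -1.339 -0.725
endloop
endfacet
facet normal 0.288 -0.022 -0.957
outer loop
vertex 1.733 -1.934 -0.353
vertex 1.139 -3.215 -0.502
vertex 0.545 -1.339 -0.725
endloop
endfacet
facet normal 0.419 0.902 0.104
outer loop
vertex 0.545 -1.339 -0.725
vertex 1.309 -1.9 1.054
vertex 1.733 -1.934 -0.353
endloop
endfacet
facet normal 0.861 -0.431 0.270
outer loop
vertex 1.733 -1.934 -0.353
vertex 0.715 -3.181 0.905
vertex 1.139 -3.215 -0.502
endloop
endfacet
facet normal 0.861 -0.431 0.270
outer loop
vertex 1.309 -1.9 1.054
vertex 0.715 -3.181 0.905
vertex 1.733 -1.934 -0.353
endloop
endfacet

endsolid


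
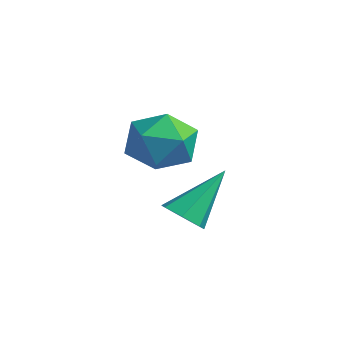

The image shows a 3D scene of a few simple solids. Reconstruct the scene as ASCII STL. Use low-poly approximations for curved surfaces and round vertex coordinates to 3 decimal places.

solid 
facet normal 0.202 0.929 -0.310
outer loop
vertex -0.975 -2.395 2.194
vertex -1.775 -2.191 2.285
vertex -1.248 -2.094 2.919
endloop
endfacet
facet normal 0.766 0.642 0.022
outer loop
vertex -0.975 -2.395 2.194
vertex -1.248 -2.094 2.919
vertex -0.714 -2.731 2.907
endloop
endfacet
facet normal 0.945 0.044 -0.325
outer loop
vertex -0.975 -2.395 2.194
vertex -0.714 -2.731 2.907
vertex -0.912 -3.22 2.266
endloop
endfacet
facet normal 0.491 -0.038 -0.870
outer loop
vertex -0.975 -2.395 2.194
vertex -0.912 -3.22 2.266
vertex -1.568 -2.886 1.881
endloop
endfacet
facet normal 0.032 0.509 -0.860
outer loop
vertex -0.975 -2.395 2.194
vertex -1.568 -2.886 1.881
vertex -1.775 -2.191 2.285
endloop
endfacet
facet normal 0.567 0.462 0.682
outer loop
vertex -0.714 -2.731 2.907
vertex -1.248 -2.094 2.919
vertex -1.352 -2.734 3.439
endloop
endfacet
facet normal -0.347 0.926 0.147
outer loop
vertex -1.248 -2.094 2.919
vertex -1.775 -2.191 2.285
vertex -2.008 -2.4 3.054
endloop
endfacet
facet normal -0.621 0.247 -0.744
outer loop
vertex -1.775 -2.191 2.285
vertex -1.568 -2.886 1.881
vertex -2.206 -2.889 2.413
endloop
endfacet
facet normal 0.122 -0.638 -0.761
outer loop
vertex -1.568 -2.886 1.881
vertex -0.912 -3.22 2.266
vertex -1.672 -3.526 2.401
endloop
endfacet
facet normal 0.854 -0.505 0.122
outer loop
vertex -0.912 -3.22 2.266
vertex -0.714 -2.731 2.907
vertex -1.145 -3.429 3.035
endloop
endfacet
facet normal -0.491 0.038 0.870
outer loop
vertex -1.945 -3.225 3.126
vertex -1.352 -2.734 3.439
vertex -2.008 -2.4 3.054
endloop
endfacet
facet normal -0.945 -0.044 0.325
outer loop
vertex -1.945 -3.225 3.126
vertex -2.008 -2.4 3.054
vertex -2.206 -2.889 2.413
endloop
endfacet
facet normal -0.766 -0.642 -0.022
outer loop
vertex -1.945 -3.225 3.126
vertex -2.206 -2.889 2.413
vertex -1.672 -3.526 2.401
endloop
endfacet
facet normal -0.202 -0.929 0.310
outer loop
vertex -1.945 -3.225 3.126
vertex -1.672 -3.526 2.401
vertex -1.145 -3.429 3.035
endloop
endfacet
facet normal -0.032 -0.509 0.860
outer loop
vertex -1.945 -3.225 3.126
vertex -1.145 -3.429 3.035
vertex -1.352 -2.734 3.439
endloop
endfacet
facet normal -0.122 0.638 0.761
outer loop
vertex -2.008 -2.4 3.054
vertex -1.352 -2.734 3.439
vertex -1.248 -2.094 2.919
endloop
endfacet
facet normal -0.854 0.505 -0.122
outer loop
vertex -2.206 -2.889 2.413
vertex -2.008 -2.4 3.054
vertex -1.775 -2.191 2.285
endloop
endfacet
facet normal -0.567 -0.462 -0.682
outer loop
vertex -1.672 -3.526 2.401
vertex -2.206 -2.889 2.413
vertex -1.568 -2.886 1.881
endloop
endfacet
facet normal 0.347 -0.926 -0.147
outer loop
vertex -1.145 -3.429 3.035
vertex -1.672 -3.526 2.401
vertex -0.912 -3.22 2.266
endloop
endfacet
facet normal 0.621 -0.247 0.744
outer loop
vertex -1.352 -2.734 3.439
vertex -1.145 -3.429 3.035
vertex -0.714 -2.731 2.907
endloop
endfacet
facet normal 0.002 -0.664 -0.748
outer loop
vertex 1.057 -3.367 1.37
vertex 0.561 -3.455 1.447
vertex 0.78 -3.11 1.141
endloop
endfacet
facet normal 0.740 0.653 -0.162
outer loop
vertex 1.057 -3.367 1.37
vertex 0.78 -3.11 1.141
vertex 0.559 -2.525 2.493
endloop
endfacet
facet normal 0.001 -0.664 -0.748
outer loop
vertex 0.78 -3.11 1.141
vertex 0.561 -3.455 1.447
vertex 0.337 -3.112 1.142
endloop
endfacet
facet normal -0.005 0.917 -0.398
outer loop
vertex 0.78 -3.11 1.141
vertex 0.337 -3.112 1.142
vertex 0.559 -2.525 2.493
endloop
endfacet
facet normal 0.000 -0.664 -0.747
outer loop
vertex 0.337 -3.112 1.142
vertex 0.561 -3.455 1.447
vertex 0.063 -3.372 1.373
endloop
endfacet
facet normal -0.747 0.646 -0.158
outer loop
vertex 0.337 -3.112 1.142
vertex 0.063 -3.372 1.373
vertex 0.559 -2.525 2.493
endloop
endfacet
facet normal 0.000 -0.664 -0.748
outer loop
vertex 0.063 -3.372 1.373
vertex 0.561 -3.455 1.447
vertex 0.164 -3.694 1.659
endloop
endfacet
facet normal -0.925 0.044 0.376
outer loop
vertex 0.063 -3.372 1.373
vertex 0.164 -3.694 1.659
vertex 0.559 -2.525 2.493
endloop
endfacet
facet normal 0.000 -0.664 -0.748
outer loop
vertex 0.164 -3.694 1.659
vertex 0.561 -3.455 1.447
vertex 0.564 -3.836 1.785
endloop
endfacet
facet normal -0.407 -0.435 0.803
outer loop
vertex 0.164 -3.694 1.659
vertex 0.564 -3.836 1.785
vertex 0.559 -2.525 2.493
endloop
endfacet
facet normal 0.001 -0.664 -0.748
outer loop
vertex 0.564 -3.836 1.785
vertex 0.561 -3.455 1.447
vertex 0.961 -3.691 1.657
endloop
endfacet
facet normal 0.416 -0.431 0.801
outer loop
vertex 0.564 -3.836 1.785
vertex 0.961 -3.691 1.657
vertex 0.559 -2.525 2.493
endloop
endfacet
facet normal 0.002 -0.663 -0.748
outer loop
vertex 0.961 -3.691 1.657
vertex 0.561 -3.455 1.447
vertex 1.057 -3.367 1.37
endloop
endfacet
facet normal 0.927 0.054 0.371
outer loop
vertex 0.961 -3.691 1.657
vertex 1.057 -3.367 1.37
vertex 0.559 -2.525 2.493
endloop
endfacet

endsolid


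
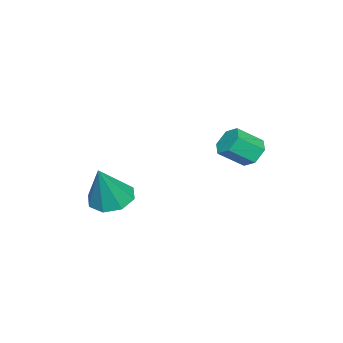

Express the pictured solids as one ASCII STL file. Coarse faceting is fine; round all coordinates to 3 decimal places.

solid 
facet normal -0.480 0.648 -0.591
outer loop
vertex -0.474 0.852 -2.618
vertex -0.799 1.089 -2.094
vertex -0.221 1.354 -2.273
endloop
endfacet
facet normal 0.788 0.025 -0.615
outer loop
vertex -0.474 0.852 -2.618
vertex -0.221 1.354 -2.273
vertex 0.103 0.074 -1.91
endloop
endfacet
facet normal 0.789 0.026 -0.614
outer loop
vertex 0.103 0.074 -1.91
vertex -0.221 1.354 -2.273
vertex 0.356 0.577 -1.564
endloop
endfacet
facet normal 0.481 -0.648 0.590
outer loop
vertex 0.103 0.074 -1.91
vertex 0.356 0.577 -1.564
vertex -0.221 0.311 -1.386
endloop
endfacet
facet normal -0.480 0.649 -0.590
outer loop
vertex -0.221 1.354 -2.273
vertex -0.799 1.089 -2.094
vertex -0.545 1.591 -1.749
endloop
endfacet
facet normal 0.726 0.672 0.145
outer loop
vertex -0.221 1.354 -2.273
vertex -0.545 1.591 -1.749
vertex 0.356 0.577 -1.564
endloop
endfacet
facet normal 0.726 0.672 0.146
outer loop
vertex 0.356 0.577 -1.564
vertex -0.545 1.591 -1.749
vertex 0.032 0.813 -1.04
endloop
endfacet
facet normal 0.481 -0.649 0.590
outer loop
vertex 0.356 0.577 -1.564
vertex 0.032 0.813 -1.04
vertex -0.221 0.311 -1.386
endloop
endfacet
facet normal -0.480 0.649 -0.590
outer loop
vertex -0.545 1.591 -1.749
vertex -0.799 1.089 -2.094
vertex -1.123 1.326 -1.57
endloop
endfacet
facet normal -0.061 0.647 0.760
outer loop
vertex -0.545 1.591 -1.749
vertex -1.123 1.326 -1.57
vertex 0.032 0.813 -1.04
endloop
endfacet
facet normal -0.062 0.646 0.761
outer loop
vertex 0.032 0.813 -1.04
vertex -1.123 1.326 -1.57
vertex -0.546 0.548 -0.862
endloop
endfacet
facet normal 0.479 -0.649 0.591
outer loop
vertex 0.032 0.813 -1.04
vertex -0.546 0.548 -0.862
vertex -0.221 0.311 -1.386
endloop
endfacet
facet normal -0.481 0.648 -0.590
outer loop
vertex -1.123 1.326 -1.57
vertex -0.799 1.089 -2.094
vertex -1.376 0.823 -1.916
endloop
endfacet
facet normal -0.789 -0.026 0.614
outer loop
vertex -1.123 1.326 -1.57
vertex -1.376 0.823 -1.916
vertex -0.546 0.548 -0.862
endloop
endfacet
facet normal -0.789 -0.025 0.614
outer loop
vertex -0.546 0.548 -0.862
vertex -1.376 0.823 -1.916
vertex -0.799 0.046 -1.207
endloop
endfacet
facet normal 0.480 -0.648 0.591
outer loop
vertex -0.546 0.548 -0.862
vertex -0.799 0.046 -1.207
vertex -0.221 0.311 -1.386
endloop
endfacet
facet normal -0.481 0.649 -0.590
outer loop
vertex -1.376 0.823 -1.916
vertex -0.799 1.089 -2.094
vertex -1.052 0.587 -2.44
endloop
endfacet
facet normal -0.726 -0.672 -0.146
outer loop
vertex -1.376 0.823 -1.916
vertex -1.052 0.587 -2.44
vertex -0.799 0.046 -1.207
endloop
endfacet
facet normal -0.727 -0.671 -0.146
outer loop
vertex -0.799 0.046 -1.207
vertex -1.052 0.587 -2.44
vertex -0.475 -0.191 -1.731
endloop
endfacet
facet normal 0.480 -0.649 0.590
outer loop
vertex -0.799 0.046 -1.207
vertex -0.475 -0.191 -1.731
vertex -0.221 0.311 -1.386
endloop
endfacet
facet normal -0.479 0.649 -0.591
outer loop
vertex -1.052 0.587 -2.44
vertex -0.799 1.089 -2.094
vertex -0.474 0.852 -2.618
endloop
endfacet
facet normal 0.062 -0.647 -0.760
outer loop
vertex -1.052 0.587 -2.44
vertex -0.474 0.852 -2.618
vertex -0.475 -0.191 -1.731
endloop
endfacet
facet normal 0.061 -0.647 -0.760
outer loop
vertex -0.475 -0.191 -1.731
vertex -0.474 0.852 -2.618
vertex 0.103 0.074 -1.91
endloop
endfacet
facet normal 0.480 -0.649 0.590
outer loop
vertex -0.475 -0.191 -1.731
vertex 0.103 0.074 -1.91
vertex -0.221 0.311 -1.386
endloop
endfacet
facet normal -0.438 0.064 -0.897
outer loop
vertex 2.236 -3.362 -4.483
vertex 1.436 -3.4 -4.095
vertex 1.995 -2.746 -4.321
endloop
endfacet
facet normal 0.933 0.359 0.024
outer loop
vertex 2.236 -3.362 -4.483
vertex 1.995 -2.746 -4.321
vertex 2.244 -3.52 -2.445
endloop
endfacet
facet normal -0.439 0.065 -0.896
outer loop
vertex 1.995 -2.746 -4.321
vertex 1.436 -3.4 -4.095
vertex 1.427 -2.513 -4.026
endloop
endfacet
facet normal 0.485 0.829 0.278
outer loop
vertex 1.995 -2.746 -4.321
vertex 1.427 -2.513 -4.026
vertex 2.244 -3.52 -2.445
endloop
endfacet
facet normal -0.439 0.065 -0.896
outer loop
vertex 1.427 -2.513 -4.026
vertex 1.436 -3.4 -4.095
vertex 0.864 -2.8 -3.771
endloop
endfacet
facet normal -0.143 0.799 0.583
outer loop
vertex 1.427 -2.513 -4.026
vertex 0.864 -2.8 -3.771
vertex 2.244 -3.52 -2.445
endloop
endfacet
facet normal -0.439 0.065 -0.896
outer loop
vertex 0.864 -2.8 -3.771
vertex 1.436 -3.4 -4.095
vertex 0.637 -3.439 -3.706
endloop
endfacet
facet normal -0.583 0.284 0.761
outer loop
vertex 0.864 -2.8 -3.771
vertex 0.637 -3.439 -3.706
vertex 2.244 -3.52 -2.445
endloop
endfacet
facet normal -0.439 0.064 -0.896
outer loop
vertex 0.637 -3.439 -3.706
vertex 1.436 -3.4 -4.095
vertex 0.877 -4.055 -3.868
endloop
endfacet
facet normal -0.576 -0.410 0.707
outer loop
vertex 0.637 -3.439 -3.706
vertex 0.877 -4.055 -3.868
vertex 2.244 -3.52 -2.445
endloop
endfacet
facet normal -0.439 0.064 -0.896
outer loop
vertex 0.877 -4.055 -3.868
vertex 1.436 -3.4 -4.095
vertex 1.446 -4.288 -4.163
endloop
endfacet
facet normal -0.126 -0.882 0.453
outer loop
vertex 0.877 -4.055 -3.868
vertex 1.446 -4.288 -4.163
vertex 2.244 -3.52 -2.445
endloop
endfacet
facet normal -0.439 0.064 -0.896
outer loop
vertex 1.446 -4.288 -4.163
vertex 1.436 -3.4 -4.095
vertex 2.008 -4.001 -4.418
endloop
endfacet
facet normal 0.502 -0.852 0.148
outer loop
vertex 1.446 -4.288 -4.163
vertex 2.008 -4.001 -4.418
vertex 2.244 -3.52 -2.445
endloop
endfacet
facet normal -0.438 0.065 -0.897
outer loop
vertex 2.008 -4.001 -4.418
vertex 1.436 -3.4 -4.095
vertex 2.236 -3.362 -4.483
endloop
endfacet
facet normal 0.940 -0.339 -0.030
outer loop
vertex 2.008 -4.001 -4.418
vertex 2.236 -3.362 -4.483
vertex 2.244 -3.52 -2.445
endloop
endfacet

endsolid


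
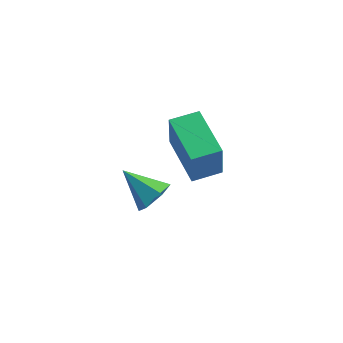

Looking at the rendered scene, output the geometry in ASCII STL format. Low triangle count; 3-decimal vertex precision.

solid 
facet normal 0.818 -0.086 -0.569
outer loop
vertex 0.938 -0.438 2.621
vertex 0.634 -0.878 2.251
vertex 0.597 -0.246 2.102
endloop
endfacet
facet normal -0.100 0.910 0.402
outer loop
vertex 0.938 -0.438 2.621
vertex 0.597 -0.246 2.102
vertex -0.454 -0.762 3.009
endloop
endfacet
facet normal 0.817 -0.087 -0.570
outer loop
vertex 0.597 -0.246 2.102
vertex 0.634 -0.878 2.251
vertex 0.292 -0.686 1.732
endloop
endfacet
facet normal -0.627 0.708 -0.324
outer loop
vertex 0.597 -0.246 2.102
vertex 0.292 -0.686 1.732
vertex -0.454 -0.762 3.009
endloop
endfacet
facet normal 0.817 -0.088 -0.571
outer loop
vertex 0.292 -0.686 1.732
vertex 0.634 -0.878 2.251
vertex 0.329 -1.317 1.882
endloop
endfacet
facet normal -0.847 -0.170 -0.505
outer loop
vertex 0.292 -0.686 1.732
vertex 0.329 -1.317 1.882
vertex -0.454 -0.762 3.009
endloop
endfacet
facet normal 0.817 -0.089 -0.570
outer loop
vertex 0.329 -1.317 1.882
vertex 0.634 -0.878 2.251
vertex 0.67 -1.51 2.401
endloop
endfacet
facet normal -0.538 -0.842 0.041
outer loop
vertex 0.329 -1.317 1.882
vertex 0.67 -1.51 2.401
vertex -0.454 -0.762 3.009
endloop
endfacet
facet normal 0.817 -0.089 -0.570
outer loop
vertex 0.67 -1.51 2.401
vertex 0.634 -0.878 2.251
vertex 0.975 -1.07 2.77
endloop
endfacet
facet normal -0.009 -0.639 0.769
outer loop
vertex 0.67 -1.51 2.401
vertex 0.975 -1.07 2.77
vertex -0.454 -0.762 3.009
endloop
endfacet
facet normal 0.818 -0.086 -0.569
outer loop
vertex 0.975 -1.07 2.77
vertex 0.634 -0.878 2.251
vertex 0.938 -0.438 2.621
endloop
endfacet
facet normal 0.210 0.236 0.949
outer loop
vertex 0.975 -1.07 2.77
vertex 0.938 -0.438 2.621
vertex -0.454 -0.762 3.009
endloop
endfacet
facet normal -0.721 0.676 0.151
outer loop
vertex -0.54 2.587 2.35
vertex 0.164 3.321 2.428
vertex -0.619 2.81 0.97
endloop
endfacet
facet normal -0.690 -0.720 -0.077
outer loop
vertex 0.716 1.559 0.692
vertex -0.54 2.587 2.35
vertex -0.619 2.81 0.97
endloop
endfacet
facet normal -0.721 0.676 0.150
outer loop
vertex -0.619 2.81 0.97
vertex 0.164 3.321 2.428
vertex 0.086 3.544 1.049
endloop
endfacet
facet normal -0.056 0.160 -0.986
outer loop
vertex 0.086 3.544 1.049
vertex 0.716 1.559 0.692
vertex -0.619 2.81 0.97
endloop
endfacet
facet normal 0.056 -0.159 0.986
outer loop
vertex -0.54 2.587 2.35
vertex 1.499 2.07 2.15
vertex 0.164 3.321 2.428
endloop
endfacet
facet normal -0.691 -0.719 -0.077
outer loop
vertex 0.794 1.336 2.071
vertex -0.54 2.587 2.35
vertex 0.716 1.559 0.692
endloop
endfacet
facet normal 0.056 -0.160 0.986
outer loop
vertex 0.794 1.336 2.071
vertex 1.499 2.07 2.15
vertex -0.54 2.587 2.35
endloop
endfacet
facet normal 0.690 0.719 0.077
outer loop
vertex 0.164 3.321 2.428
vertex 1.499 2.07 2.15
vertex 0.086 3.544 1.049
endloop
endfacet
facet normal -0.057 0.159 -0.986
outer loop
vertex 1.42 2.293 0.77
vertex 0.716 1.559 0.692
vertex 0.086 3.544 1.049
endloop
endfacet
facet normal 0.691 0.719 0.077
outer loop
vertex 0.086 3.544 1.049
vertex 1.499 2.07 2.15
vertex 1.42 2.293 0.77
endloop
endfacet
facet normal 0.721 -0.676 -0.150
outer loop
vertex 1.42 2.293 0.77
vertex 0.794 1.336 2.071
vertex 0.716 1.559 0.692
endloop
endfacet
facet normal 0.721 -0.676 -0.151
outer loop
vertex 1.499 2.07 2.15
vertex 0.794 1.336 2.071
vertex 1.42 2.293 0.77
endloop
endfacet

endsolid


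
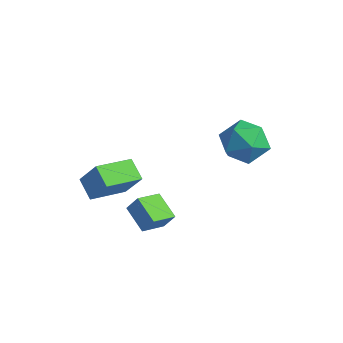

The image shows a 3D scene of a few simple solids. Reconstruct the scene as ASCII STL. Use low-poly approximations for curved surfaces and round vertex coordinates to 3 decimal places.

solid 
facet normal -0.146 0.169 0.975
outer loop
vertex 2.175 2.526 3.683
vertex 2.753 1.497 3.948
vertex 3.371 2.532 3.861
endloop
endfacet
facet normal -0.095 0.783 0.614
outer loop
vertex 2.175 2.526 3.683
vertex 3.371 2.532 3.861
vertex 2.891 3.18 2.96
endloop
endfacet
facet normal -0.605 0.788 0.114
outer loop
vertex 2.175 2.526 3.683
vertex 2.891 3.18 2.96
vertex 1.975 2.545 2.491
endloop
endfacet
facet normal -0.970 0.176 0.166
outer loop
vertex 2.175 2.526 3.683
vertex 1.975 2.545 2.491
vertex 1.89 1.504 3.102
endloop
endfacet
facet normal -0.686 -0.206 0.698
outer loop
vertex 2.175 2.526 3.683
vertex 1.89 1.504 3.102
vertex 2.753 1.497 3.948
endloop
endfacet
facet normal 0.537 0.794 0.285
outer loop
vertex 2.891 3.18 2.96
vertex 3.371 2.532 3.861
vertex 3.91 2.556 2.778
endloop
endfacet
facet normal 0.456 -0.199 0.868
outer loop
vertex 3.371 2.532 3.861
vertex 2.753 1.497 3.948
vertex 3.825 1.515 3.389
endloop
endfacet
facet normal -0.418 -0.805 0.420
outer loop
vertex 2.753 1.497 3.948
vertex 1.89 1.504 3.102
vertex 2.909 0.88 2.92
endloop
endfacet
facet normal -0.878 -0.187 -0.441
outer loop
vertex 1.89 1.504 3.102
vertex 1.975 2.545 2.491
vertex 2.429 1.528 2.019
endloop
endfacet
facet normal -0.287 0.802 -0.525
outer loop
vertex 1.975 2.545 2.491
vertex 2.891 3.18 2.96
vertex 3.047 2.563 1.932
endloop
endfacet
facet normal 0.970 -0.176 -0.166
outer loop
vertex 3.625 1.534 2.197
vertex 3.91 2.556 2.778
vertex 3.825 1.515 3.389
endloop
endfacet
facet normal 0.605 -0.788 -0.114
outer loop
vertex 3.625 1.534 2.197
vertex 3.825 1.515 3.389
vertex 2.909 0.88 2.92
endloop
endfacet
facet normal 0.095 -0.783 -0.614
outer loop
vertex 3.625 1.534 2.197
vertex 2.909 0.88 2.92
vertex 2.429 1.528 2.019
endloop
endfacet
facet normal 0.146 -0.169 -0.975
outer loop
vertex 3.625 1.534 2.197
vertex 2.429 1.528 2.019
vertex 3.047 2.563 1.932
endloop
endfacet
facet normal 0.686 0.206 -0.698
outer loop
vertex 3.625 1.534 2.197
vertex 3.047 2.563 1.932
vertex 3.91 2.556 2.778
endloop
endfacet
facet normal 0.878 0.187 0.441
outer loop
vertex 3.825 1.515 3.389
vertex 3.91 2.556 2.778
vertex 3.371 2.532 3.861
endloop
endfacet
facet normal 0.287 -0.802 0.525
outer loop
vertex 2.909 0.88 2.92
vertex 3.825 1.515 3.389
vertex 2.753 1.497 3.948
endloop
endfacet
facet normal -0.537 -0.794 -0.285
outer loop
vertex 2.429 1.528 2.019
vertex 2.909 0.88 2.92
vertex 1.89 1.504 3.102
endloop
endfacet
facet normal -0.456 0.199 -0.868
outer loop
vertex 3.047 2.563 1.932
vertex 2.429 1.528 2.019
vertex 1.975 2.545 2.491
endloop
endfacet
facet normal 0.418 0.805 -0.420
outer loop
vertex 3.91 2.556 2.778
vertex 3.047 2.563 1.932
vertex 2.891 3.18 2.96
endloop
endfacet
facet normal -0.559 -0.115 -0.821
outer loop
vertex -3.287 -1.858 -1.037
vertex -3.048 -0.0 -1.46
vertex -2.311 -2.126 -1.663
endloop
endfacet
facet normal -0.124 -0.967 0.220
outer loop
vertex -1.412 -1.94 -0.34
vertex -3.287 -1.858 -1.037
vertex -2.311 -2.126 -1.663
endloop
endfacet
facet normal -0.559 -0.115 -0.821
outer loop
vertex -2.311 -2.126 -1.663
vertex -3.048 -0.0 -1.46
vertex -2.072 -0.268 -2.086
endloop
endfacet
facet normal 0.820 -0.225 -0.526
outer loop
vertex -2.072 -0.268 -2.086
vertex -1.412 -1.94 -0.34
vertex -2.311 -2.126 -1.663
endloop
endfacet
facet normal -0.820 0.225 0.526
outer loop
vertex -3.287 -1.858 -1.037
vertex -2.149 0.186 -0.137
vertex -3.048 -0.0 -1.46
endloop
endfacet
facet normal -0.124 -0.967 0.220
outer loop
vertex -2.388 -1.672 0.286
vertex -3.287 -1.858 -1.037
vertex -1.412 -1.94 -0.34
endloop
endfacet
facet normal -0.820 0.225 0.526
outer loop
vertex -2.388 -1.672 0.286
vertex -2.149 0.186 -0.137
vertex -3.287 -1.858 -1.037
endloop
endfacet
facet normal 0.124 0.967 -0.220
outer loop
vertex -3.048 -0.0 -1.46
vertex -2.149 0.186 -0.137
vertex -2.072 -0.268 -2.086
endloop
endfacet
facet normal 0.820 -0.225 -0.526
outer loop
vertex -1.173 -0.082 -0.763
vertex -1.412 -1.94 -0.34
vertex -2.072 -0.268 -2.086
endloop
endfacet
facet normal 0.124 0.967 -0.220
outer loop
vertex -2.072 -0.268 -2.086
vertex -2.149 0.186 -0.137
vertex -1.173 -0.082 -0.763
endloop
endfacet
facet normal 0.559 0.115 0.821
outer loop
vertex -1.173 -0.082 -0.763
vertex -2.388 -1.672 0.286
vertex -1.412 -1.94 -0.34
endloop
endfacet
facet normal 0.559 0.115 0.821
outer loop
vertex -2.149 0.186 -0.137
vertex -2.388 -1.672 0.286
vertex -1.173 -0.082 -0.763
endloop
endfacet
facet normal -0.877 0.172 0.449
outer loop
vertex -0.307 -1.166 -0.919
vertex -0.265 0.073 -1.312
vertex -0.768 -1.406 -1.726
endloop
endfacet
facet normal -0.033 -0.953 0.302
outer loop
vertex 0.485 -1.653 -2.368
vertex -0.307 -1.166 -0.919
vertex -0.768 -1.406 -1.726
endloop
endfacet
facet normal -0.877 0.172 0.449
outer loop
vertex -0.768 -1.406 -1.726
vertex -0.265 0.073 -1.312
vertex -0.726 -0.168 -2.119
endloop
endfacet
facet normal -0.480 -0.251 -0.841
outer loop
vertex -0.726 -0.168 -2.119
vertex 0.485 -1.653 -2.368
vertex -0.768 -1.406 -1.726
endloop
endfacet
facet normal 0.480 0.250 0.841
outer loop
vertex -0.307 -1.166 -0.919
vertex 0.988 -0.174 -1.954
vertex -0.265 0.073 -1.312
endloop
endfacet
facet normal -0.032 -0.953 0.303
outer loop
vertex 0.946 -1.412 -1.561
vertex -0.307 -1.166 -0.919
vertex 0.485 -1.653 -2.368
endloop
endfacet
facet normal 0.480 0.251 0.841
outer loop
vertex 0.946 -1.412 -1.561
vertex 0.988 -0.174 -1.954
vertex -0.307 -1.166 -0.919
endloop
endfacet
facet normal 0.033 0.952 -0.303
outer loop
vertex -0.265 0.073 -1.312
vertex 0.988 -0.174 -1.954
vertex -0.726 -0.168 -2.119
endloop
endfacet
facet normal -0.480 -0.250 -0.841
outer loop
vertex 0.527 -0.414 -2.761
vertex 0.485 -1.653 -2.368
vertex -0.726 -0.168 -2.119
endloop
endfacet
facet normal 0.032 0.953 -0.302
outer loop
vertex -0.726 -0.168 -2.119
vertex 0.988 -0.174 -1.954
vertex 0.527 -0.414 -2.761
endloop
endfacet
facet normal 0.877 -0.172 -0.449
outer loop
vertex 0.527 -0.414 -2.761
vertex 0.946 -1.412 -1.561
vertex 0.485 -1.653 -2.368
endloop
endfacet
facet normal 0.877 -0.172 -0.449
outer loop
vertex 0.988 -0.174 -1.954
vertex 0.946 -1.412 -1.561
vertex 0.527 -0.414 -2.761
endloop
endfacet

endsolid


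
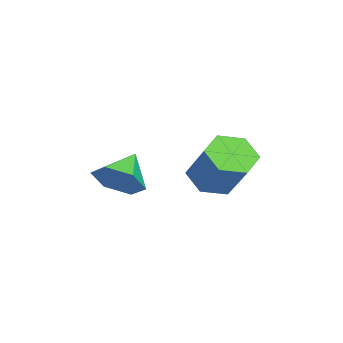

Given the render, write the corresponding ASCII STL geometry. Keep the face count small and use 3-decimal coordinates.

solid 
facet normal 0.723 -0.350 -0.596
outer loop
vertex 4.689 -4.041 -2.504
vertex 4.204 -3.613 -3.344
vertex 4.922 -3.051 -2.803
endloop
endfacet
facet normal 0.197 0.241 0.950
outer loop
vertex 4.689 -4.041 -2.504
vertex 4.922 -3.051 -2.803
vertex 3.076 -3.067 -2.416
endloop
endfacet
facet normal 0.723 -0.350 -0.596
outer loop
vertex 4.922 -3.051 -2.803
vertex 4.204 -3.613 -3.344
vertex 4.437 -2.623 -3.643
endloop
endfacet
facet normal 0.079 0.906 0.416
outer loop
vertex 4.922 -3.051 -2.803
vertex 4.437 -2.623 -3.643
vertex 3.076 -3.067 -2.416
endloop
endfacet
facet normal 0.723 -0.350 -0.595
outer loop
vertex 4.437 -2.623 -3.643
vertex 4.204 -3.613 -3.344
vertex 3.72 -3.185 -4.184
endloop
endfacet
facet normal -0.485 0.843 -0.233
outer loop
vertex 4.437 -2.623 -3.643
vertex 3.72 -3.185 -4.184
vertex 3.076 -3.067 -2.416
endloop
endfacet
facet normal 0.724 -0.349 -0.595
outer loop
vertex 3.72 -3.185 -4.184
vertex 4.204 -3.613 -3.344
vertex 3.487 -4.175 -3.886
endloop
endfacet
facet normal -0.931 0.115 -0.347
outer loop
vertex 3.72 -3.185 -4.184
vertex 3.487 -4.175 -3.886
vertex 3.076 -3.067 -2.416
endloop
endfacet
facet normal 0.724 -0.349 -0.595
outer loop
vertex 3.487 -4.175 -3.886
vertex 4.204 -3.613 -3.344
vertex 3.971 -4.603 -3.046
endloop
endfacet
facet normal -0.813 -0.551 0.188
outer loop
vertex 3.487 -4.175 -3.886
vertex 3.971 -4.603 -3.046
vertex 3.076 -3.067 -2.416
endloop
endfacet
facet normal 0.723 -0.350 -0.596
outer loop
vertex 3.971 -4.603 -3.046
vertex 4.204 -3.613 -3.344
vertex 4.689 -4.041 -2.504
endloop
endfacet
facet normal -0.249 -0.488 0.836
outer loop
vertex 3.971 -4.603 -3.046
vertex 4.689 -4.041 -2.504
vertex 3.076 -3.067 -2.416
endloop
endfacet
facet normal -0.609 -0.323 -0.724
outer loop
vertex 2.737 0.225 -4.5
vertex 2.181 -0.315 -3.791
vertex 1.923 0.678 -4.017
endloop
endfacet
facet normal 0.164 0.842 -0.514
outer loop
vertex 2.737 0.225 -4.5
vertex 1.923 0.678 -4.017
vertex 4.035 0.914 -2.958
endloop
endfacet
facet normal 0.164 0.842 -0.514
outer loop
vertex 4.035 0.914 -2.958
vertex 1.923 0.678 -4.017
vertex 3.22 1.367 -2.475
endloop
endfacet
facet normal 0.609 0.324 0.724
outer loop
vertex 4.035 0.914 -2.958
vertex 3.22 1.367 -2.475
vertex 3.479 0.375 -2.249
endloop
endfacet
facet normal -0.609 -0.323 -0.724
outer loop
vertex 1.923 0.678 -4.017
vertex 2.181 -0.315 -3.791
vertex 1.366 0.138 -3.308
endloop
endfacet
facet normal -0.590 0.795 0.141
outer loop
vertex 1.923 0.678 -4.017
vertex 1.366 0.138 -3.308
vertex 3.22 1.367 -2.475
endloop
endfacet
facet normal -0.590 0.795 0.141
outer loop
vertex 3.22 1.367 -2.475
vertex 1.366 0.138 -3.308
vertex 2.664 0.828 -1.766
endloop
endfacet
facet normal 0.609 0.324 0.724
outer loop
vertex 3.22 1.367 -2.475
vertex 2.664 0.828 -1.766
vertex 3.479 0.375 -2.249
endloop
endfacet
facet normal -0.609 -0.324 -0.724
outer loop
vertex 1.366 0.138 -3.308
vertex 2.181 -0.315 -3.791
vertex 1.625 -0.854 -3.082
endloop
endfacet
facet normal -0.754 -0.047 0.656
outer loop
vertex 1.366 0.138 -3.308
vertex 1.625 -0.854 -3.082
vertex 2.664 0.828 -1.766
endloop
endfacet
facet normal -0.754 -0.047 0.656
outer loop
vertex 2.664 0.828 -1.766
vertex 1.625 -0.854 -3.082
vertex 2.923 -0.165 -1.54
endloop
endfacet
facet normal 0.609 0.324 0.724
outer loop
vertex 2.664 0.828 -1.766
vertex 2.923 -0.165 -1.54
vertex 3.479 0.375 -2.249
endloop
endfacet
facet normal -0.609 -0.324 -0.724
outer loop
vertex 1.625 -0.854 -3.082
vertex 2.181 -0.315 -3.791
vertex 2.44 -1.307 -3.565
endloop
endfacet
facet normal -0.164 -0.842 0.514
outer loop
vertex 1.625 -0.854 -3.082
vertex 2.44 -1.307 -3.565
vertex 2.923 -0.165 -1.54
endloop
endfacet
facet normal -0.164 -0.842 0.514
outer loop
vertex 2.923 -0.165 -1.54
vertex 2.44 -1.307 -3.565
vertex 3.737 -0.618 -2.023
endloop
endfacet
facet normal 0.609 0.323 0.724
outer loop
vertex 2.923 -0.165 -1.54
vertex 3.737 -0.618 -2.023
vertex 3.479 0.375 -2.249
endloop
endfacet
facet normal -0.609 -0.324 -0.724
outer loop
vertex 2.44 -1.307 -3.565
vertex 2.181 -0.315 -3.791
vertex 2.996 -0.768 -4.274
endloop
endfacet
facet normal 0.590 -0.795 -0.141
outer loop
vertex 2.44 -1.307 -3.565
vertex 2.996 -0.768 -4.274
vertex 3.737 -0.618 -2.023
endloop
endfacet
facet normal 0.590 -0.795 -0.141
outer loop
vertex 3.737 -0.618 -2.023
vertex 2.996 -0.768 -4.274
vertex 4.294 -0.078 -2.732
endloop
endfacet
facet normal 0.609 0.323 0.724
outer loop
vertex 3.737 -0.618 -2.023
vertex 4.294 -0.078 -2.732
vertex 3.479 0.375 -2.249
endloop
endfacet
facet normal -0.609 -0.324 -0.724
outer loop
vertex 2.996 -0.768 -4.274
vertex 2.181 -0.315 -3.791
vertex 2.737 0.225 -4.5
endloop
endfacet
facet normal 0.754 0.047 -0.656
outer loop
vertex 2.996 -0.768 -4.274
vertex 2.737 0.225 -4.5
vertex 4.294 -0.078 -2.732
endloop
endfacet
facet normal 0.754 0.047 -0.656
outer loop
vertex 4.294 -0.078 -2.732
vertex 2.737 0.225 -4.5
vertex 4.035 0.914 -2.958
endloop
endfacet
facet normal 0.609 0.324 0.724
outer loop
vertex 4.294 -0.078 -2.732
vertex 4.035 0.914 -2.958
vertex 3.479 0.375 -2.249
endloop
endfacet

endsolid


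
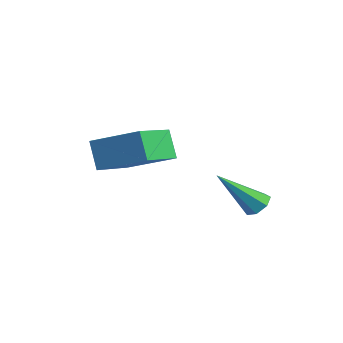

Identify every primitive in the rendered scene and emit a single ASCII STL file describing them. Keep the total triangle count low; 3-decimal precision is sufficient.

solid 
facet normal -0.521 0.103 0.848
outer loop
vertex -4.366 -3.558 -0.228
vertex -2.942 -2.53 0.522
vertex -5.219 -1.844 -0.96
endloop
endfacet
facet normal -0.745 -0.539 -0.393
outer loop
vertex -4.578 -1.97 -2.002
vertex -4.366 -3.558 -0.228
vertex -5.219 -1.844 -0.96
endloop
endfacet
facet normal -0.521 0.103 0.848
outer loop
vertex -5.219 -1.844 -0.96
vertex -2.942 -2.53 0.522
vertex -3.795 -0.815 -0.21
endloop
endfacet
facet normal -0.416 0.836 -0.357
outer loop
vertex -3.795 -0.815 -0.21
vertex -4.578 -1.97 -2.002
vertex -5.219 -1.844 -0.96
endloop
endfacet
facet normal 0.416 -0.836 0.357
outer loop
vertex -4.366 -3.558 -0.228
vertex -2.301 -2.656 -0.52
vertex -2.942 -2.53 0.522
endloop
endfacet
facet normal -0.745 -0.538 -0.393
outer loop
vertex -3.725 -3.685 -1.27
vertex -4.366 -3.558 -0.228
vertex -4.578 -1.97 -2.002
endloop
endfacet
facet normal 0.416 -0.836 0.358
outer loop
vertex -3.725 -3.685 -1.27
vertex -2.301 -2.656 -0.52
vertex -4.366 -3.558 -0.228
endloop
endfacet
facet normal 0.745 0.539 0.393
outer loop
vertex -2.942 -2.53 0.522
vertex -2.301 -2.656 -0.52
vertex -3.795 -0.815 -0.21
endloop
endfacet
facet normal -0.415 0.836 -0.358
outer loop
vertex -3.154 -0.942 -1.252
vertex -4.578 -1.97 -2.002
vertex -3.795 -0.815 -0.21
endloop
endfacet
facet normal 0.745 0.539 0.393
outer loop
vertex -3.795 -0.815 -0.21
vertex -2.301 -2.656 -0.52
vertex -3.154 -0.942 -1.252
endloop
endfacet
facet normal 0.521 -0.103 -0.848
outer loop
vertex -3.154 -0.942 -1.252
vertex -3.725 -3.685 -1.27
vertex -4.578 -1.97 -2.002
endloop
endfacet
facet normal 0.521 -0.103 -0.848
outer loop
vertex -2.301 -2.656 -0.52
vertex -3.725 -3.685 -1.27
vertex -3.154 -0.942 -1.252
endloop
endfacet
facet normal 0.290 0.621 -0.729
outer loop
vertex -1.398 1.066 -3.722
vertex -1.81 1.431 -3.575
vertex -1.274 1.405 -3.384
endloop
endfacet
facet normal 0.827 -0.519 0.217
outer loop
vertex -1.398 1.066 -3.722
vertex -1.274 1.405 -3.384
vertex -2.41 0.149 -2.065
endloop
endfacet
facet normal 0.290 0.619 -0.730
outer loop
vertex -1.274 1.405 -3.384
vertex -1.81 1.431 -3.575
vertex -1.554 1.764 -3.191
endloop
endfacet
facet normal 0.679 0.142 0.720
outer loop
vertex -1.274 1.405 -3.384
vertex -1.554 1.764 -3.191
vertex -2.41 0.149 -2.065
endloop
endfacet
facet normal 0.290 0.619 -0.730
outer loop
vertex -1.554 1.764 -3.191
vertex -1.81 1.431 -3.575
vertex -2.027 1.872 -3.287
endloop
endfacet
facet normal -0.032 0.583 0.812
outer loop
vertex -1.554 1.764 -3.191
vertex -2.027 1.872 -3.287
vertex -2.41 0.149 -2.065
endloop
endfacet
facet normal 0.290 0.619 -0.730
outer loop
vertex -2.027 1.872 -3.287
vertex -1.81 1.431 -3.575
vertex -2.337 1.648 -3.6
endloop
endfacet
facet normal -0.771 0.473 0.425
outer loop
vertex -2.027 1.872 -3.287
vertex -2.337 1.648 -3.6
vertex -2.41 0.149 -2.065
endloop
endfacet
facet normal 0.290 0.619 -0.730
outer loop
vertex -2.337 1.648 -3.6
vertex -1.81 1.431 -3.575
vertex -2.251 1.26 -3.895
endloop
endfacet
facet normal -0.983 -0.105 -0.149
outer loop
vertex -2.337 1.648 -3.6
vertex -2.251 1.26 -3.895
vertex -2.41 0.149 -2.065
endloop
endfacet
facet normal 0.289 0.619 -0.730
outer loop
vertex -2.251 1.26 -3.895
vertex -1.81 1.431 -3.575
vertex -1.833 1.001 -3.949
endloop
endfacet
facet normal -0.506 -0.717 -0.479
outer loop
vertex -2.251 1.26 -3.895
vertex -1.833 1.001 -3.949
vertex -2.41 0.149 -2.065
endloop
endfacet
facet normal 0.288 0.620 -0.730
outer loop
vertex -1.833 1.001 -3.949
vertex -1.81 1.431 -3.575
vertex -1.398 1.066 -3.722
endloop
endfacet
facet normal 0.299 -0.900 -0.316
outer loop
vertex -1.833 1.001 -3.949
vertex -1.398 1.066 -3.722
vertex -2.41 0.149 -2.065
endloop
endfacet

endsolid
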